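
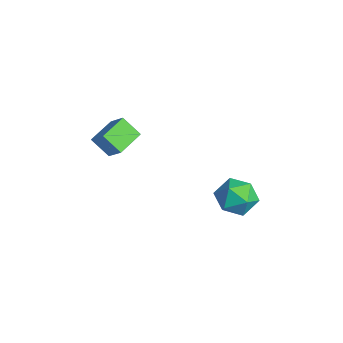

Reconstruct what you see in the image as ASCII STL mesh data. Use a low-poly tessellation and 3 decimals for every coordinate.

solid 
facet normal -0.681 -0.275 -0.678
outer loop
vertex -0.159 -3.632 2.623
vertex -1.007 -2.381 2.967
vertex 0.468 -2.958 1.719
endloop
endfacet
facet normal 0.547 -0.807 -0.222
outer loop
vertex 1.307 -2.619 2.553
vertex -0.159 -3.632 2.623
vertex 0.468 -2.958 1.719
endloop
endfacet
facet normal -0.681 -0.275 -0.678
outer loop
vertex 0.468 -2.958 1.719
vertex -1.007 -2.381 2.967
vertex -0.38 -1.707 2.063
endloop
endfacet
facet normal 0.486 0.522 -0.701
outer loop
vertex -0.38 -1.707 2.063
vertex 1.307 -2.619 2.553
vertex 0.468 -2.958 1.719
endloop
endfacet
facet normal -0.486 -0.522 0.701
outer loop
vertex -0.159 -3.632 2.623
vertex -0.168 -2.042 3.801
vertex -1.007 -2.381 2.967
endloop
endfacet
facet normal 0.547 -0.807 -0.222
outer loop
vertex 0.68 -3.293 3.457
vertex -0.159 -3.632 2.623
vertex 1.307 -2.619 2.553
endloop
endfacet
facet normal -0.486 -0.522 0.701
outer loop
vertex 0.68 -3.293 3.457
vertex -0.168 -2.042 3.801
vertex -0.159 -3.632 2.623
endloop
endfacet
facet normal -0.547 0.807 0.222
outer loop
vertex -1.007 -2.381 2.967
vertex -0.168 -2.042 3.801
vertex -0.38 -1.707 2.063
endloop
endfacet
facet normal 0.486 0.522 -0.701
outer loop
vertex 0.459 -1.368 2.897
vertex 1.307 -2.619 2.553
vertex -0.38 -1.707 2.063
endloop
endfacet
facet normal -0.547 0.807 0.222
outer loop
vertex -0.38 -1.707 2.063
vertex -0.168 -2.042 3.801
vertex 0.459 -1.368 2.897
endloop
endfacet
facet normal 0.681 0.275 0.678
outer loop
vertex 0.459 -1.368 2.897
vertex 0.68 -3.293 3.457
vertex 1.307 -2.619 2.553
endloop
endfacet
facet normal 0.681 0.275 0.678
outer loop
vertex -0.168 -2.042 3.801
vertex 0.68 -3.293 3.457
vertex 0.459 -1.368 2.897
endloop
endfacet
facet normal -0.956 0.257 0.143
outer loop
vertex -0.262 3.247 -3.361
vertex -0.051 3.371 -2.177
vertex 0.092 4.316 -2.919
endloop
endfacet
facet normal -0.734 0.452 -0.506
outer loop
vertex -0.262 3.247 -3.361
vertex 0.092 4.316 -2.919
vertex 0.557 3.908 -3.958
endloop
endfacet
facet normal -0.512 -0.133 -0.849
outer loop
vertex -0.262 3.247 -3.361
vertex 0.557 3.908 -3.958
vertex 0.702 2.711 -3.858
endloop
endfacet
facet normal -0.596 -0.690 -0.411
outer loop
vertex -0.262 3.247 -3.361
vertex 0.702 2.711 -3.858
vertex 0.326 2.38 -2.758
endloop
endfacet
facet normal -0.870 -0.450 0.202
outer loop
vertex -0.262 3.247 -3.361
vertex 0.326 2.38 -2.758
vertex -0.051 3.371 -2.177
endloop
endfacet
facet normal -0.174 0.888 -0.426
outer loop
vertex 0.557 3.908 -3.958
vertex 0.092 4.316 -2.919
vertex 1.274 4.44 -3.142
endloop
endfacet
facet normal -0.533 0.571 0.625
outer loop
vertex 0.092 4.316 -2.919
vertex -0.051 3.371 -2.177
vertex 0.898 4.109 -2.042
endloop
endfacet
facet normal -0.394 -0.572 0.719
outer loop
vertex -0.051 3.371 -2.177
vertex 0.326 2.38 -2.758
vertex 1.043 2.912 -1.942
endloop
endfacet
facet normal 0.049 -0.961 -0.272
outer loop
vertex 0.326 2.38 -2.758
vertex 0.702 2.711 -3.858
vertex 1.508 2.504 -2.981
endloop
endfacet
facet normal 0.186 -0.059 -0.981
outer loop
vertex 0.702 2.711 -3.858
vertex 0.557 3.908 -3.958
vertex 1.651 3.449 -3.723
endloop
endfacet
facet normal 0.596 0.690 0.411
outer loop
vertex 1.862 3.573 -2.539
vertex 1.274 4.44 -3.142
vertex 0.898 4.109 -2.042
endloop
endfacet
facet normal 0.512 0.133 0.849
outer loop
vertex 1.862 3.573 -2.539
vertex 0.898 4.109 -2.042
vertex 1.043 2.912 -1.942
endloop
endfacet
facet normal 0.734 -0.452 0.506
outer loop
vertex 1.862 3.573 -2.539
vertex 1.043 2.912 -1.942
vertex 1.508 2.504 -2.981
endloop
endfacet
facet normal 0.956 -0.257 -0.143
outer loop
vertex 1.862 3.573 -2.539
vertex 1.508 2.504 -2.981
vertex 1.651 3.449 -3.723
endloop
endfacet
facet normal 0.870 0.450 -0.202
outer loop
vertex 1.862 3.573 -2.539
vertex 1.651 3.449 -3.723
vertex 1.274 4.44 -3.142
endloop
endfacet
facet normal -0.049 0.961 0.272
outer loop
vertex 0.898 4.109 -2.042
vertex 1.274 4.44 -3.142
vertex 0.092 4.316 -2.919
endloop
endfacet
facet normal -0.186 0.059 0.981
outer loop
vertex 1.043 2.912 -1.942
vertex 0.898 4.109 -2.042
vertex -0.051 3.371 -2.177
endloop
endfacet
facet normal 0.174 -0.888 0.426
outer loop
vertex 1.508 2.504 -2.981
vertex 1.043 2.912 -1.942
vertex 0.326 2.38 -2.758
endloop
endfacet
facet normal 0.533 -0.571 -0.625
outer loop
vertex 1.651 3.449 -3.723
vertex 1.508 2.504 -2.981
vertex 0.702 2.711 -3.858
endloop
endfacet
facet normal 0.394 0.572 -0.719
outer loop
vertex 1.274 4.44 -3.142
vertex 1.651 3.449 -3.723
vertex 0.557 3.908 -3.958
endloop
endfacet

endsolid


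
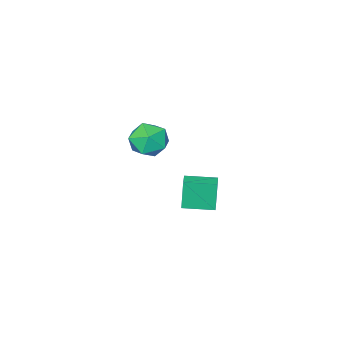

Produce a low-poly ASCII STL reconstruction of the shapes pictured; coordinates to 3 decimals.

solid 
facet normal -0.745 0.665 -0.042
outer loop
vertex -1.926 -2.766 -2.19
vertex -1.261 -2.011 -2.027
vertex -1.655 -2.585 -4.133
endloop
endfacet
facet normal -0.652 -0.741 -0.160
outer loop
vertex -0.239 -3.849 -4.053
vertex -1.926 -2.766 -2.19
vertex -1.655 -2.585 -4.133
endloop
endfacet
facet normal -0.746 0.665 -0.042
outer loop
vertex -1.655 -2.585 -4.133
vertex -1.261 -2.011 -2.027
vertex -0.99 -1.829 -3.97
endloop
endfacet
facet normal 0.138 0.092 -0.986
outer loop
vertex -0.99 -1.829 -3.97
vertex -0.239 -3.849 -4.053
vertex -1.655 -2.585 -4.133
endloop
endfacet
facet normal -0.138 -0.092 0.986
outer loop
vertex -1.926 -2.766 -2.19
vertex 0.155 -3.275 -1.947
vertex -1.261 -2.011 -2.027
endloop
endfacet
facet normal -0.653 -0.741 -0.160
outer loop
vertex -0.51 -4.031 -2.11
vertex -1.926 -2.766 -2.19
vertex -0.239 -3.849 -4.053
endloop
endfacet
facet normal -0.138 -0.092 0.986
outer loop
vertex -0.51 -4.031 -2.11
vertex 0.155 -3.275 -1.947
vertex -1.926 -2.766 -2.19
endloop
endfacet
facet normal 0.652 0.741 0.160
outer loop
vertex -1.261 -2.011 -2.027
vertex 0.155 -3.275 -1.947
vertex -0.99 -1.829 -3.97
endloop
endfacet
facet normal 0.138 0.092 -0.986
outer loop
vertex 0.426 -3.094 -3.89
vertex -0.239 -3.849 -4.053
vertex -0.99 -1.829 -3.97
endloop
endfacet
facet normal 0.653 0.741 0.160
outer loop
vertex -0.99 -1.829 -3.97
vertex 0.155 -3.275 -1.947
vertex 0.426 -3.094 -3.89
endloop
endfacet
facet normal 0.745 -0.665 0.042
outer loop
vertex 0.426 -3.094 -3.89
vertex -0.51 -4.031 -2.11
vertex -0.239 -3.849 -4.053
endloop
endfacet
facet normal 0.746 -0.665 0.042
outer loop
vertex 0.155 -3.275 -1.947
vertex -0.51 -4.031 -2.11
vertex 0.426 -3.094 -3.89
endloop
endfacet
facet normal -0.125 0.838 0.532
outer loop
vertex 3.457 -0.629 3.751
vertex 2.935 -1.293 4.674
vertex 4.171 -1.101 4.663
endloop
endfacet
facet normal 0.447 0.888 0.109
outer loop
vertex 3.457 -0.629 3.751
vertex 4.171 -1.101 4.663
vertex 4.56 -1.151 3.475
endloop
endfacet
facet normal 0.233 0.792 -0.565
outer loop
vertex 3.457 -0.629 3.751
vertex 4.56 -1.151 3.475
vertex 3.564 -1.374 2.751
endloop
endfacet
facet normal -0.472 0.682 -0.559
outer loop
vertex 3.457 -0.629 3.751
vertex 3.564 -1.374 2.751
vertex 2.56 -1.462 3.492
endloop
endfacet
facet normal -0.694 0.710 0.119
outer loop
vertex 3.457 -0.629 3.751
vertex 2.56 -1.462 3.492
vertex 2.935 -1.293 4.674
endloop
endfacet
facet normal 0.892 0.356 0.277
outer loop
vertex 4.56 -1.151 3.475
vertex 4.171 -1.101 4.663
vertex 4.72 -2.138 4.228
endloop
endfacet
facet normal -0.034 0.275 0.961
outer loop
vertex 4.171 -1.101 4.663
vertex 2.935 -1.293 4.674
vertex 3.716 -2.226 4.969
endloop
endfacet
facet normal -0.954 0.069 0.293
outer loop
vertex 2.935 -1.293 4.674
vertex 2.56 -1.462 3.492
vertex 2.72 -2.449 4.245
endloop
endfacet
facet normal -0.595 0.022 -0.803
outer loop
vertex 2.56 -1.462 3.492
vertex 3.564 -1.374 2.751
vertex 3.109 -2.499 3.057
endloop
endfacet
facet normal 0.546 0.200 -0.813
outer loop
vertex 3.564 -1.374 2.751
vertex 4.56 -1.151 3.475
vertex 4.345 -2.307 3.046
endloop
endfacet
facet normal 0.472 -0.682 0.559
outer loop
vertex 3.823 -2.971 3.969
vertex 4.72 -2.138 4.228
vertex 3.716 -2.226 4.969
endloop
endfacet
facet normal -0.233 -0.792 0.565
outer loop
vertex 3.823 -2.971 3.969
vertex 3.716 -2.226 4.969
vertex 2.72 -2.449 4.245
endloop
endfacet
facet normal -0.447 -0.888 -0.109
outer loop
vertex 3.823 -2.971 3.969
vertex 2.72 -2.449 4.245
vertex 3.109 -2.499 3.057
endloop
endfacet
facet normal 0.125 -0.838 -0.532
outer loop
vertex 3.823 -2.971 3.969
vertex 3.109 -2.499 3.057
vertex 4.345 -2.307 3.046
endloop
endfacet
facet normal 0.694 -0.710 -0.119
outer loop
vertex 3.823 -2.971 3.969
vertex 4.345 -2.307 3.046
vertex 4.72 -2.138 4.228
endloop
endfacet
facet normal 0.595 -0.022 0.803
outer loop
vertex 3.716 -2.226 4.969
vertex 4.72 -2.138 4.228
vertex 4.171 -1.101 4.663
endloop
endfacet
facet normal -0.546 -0.200 0.813
outer loop
vertex 2.72 -2.449 4.245
vertex 3.716 -2.226 4.969
vertex 2.935 -1.293 4.674
endloop
endfacet
facet normal -0.892 -0.356 -0.277
outer loop
vertex 3.109 -2.499 3.057
vertex 2.72 -2.449 4.245
vertex 2.56 -1.462 3.492
endloop
endfacet
facet normal 0.034 -0.275 -0.961
outer loop
vertex 4.345 -2.307 3.046
vertex 3.109 -2.499 3.057
vertex 3.564 -1.374 2.751
endloop
endfacet
facet normal 0.954 -0.069 -0.293
outer loop
vertex 4.72 -2.138 4.228
vertex 4.345 -2.307 3.046
vertex 4.56 -1.151 3.475
endloop
endfacet

endsolid


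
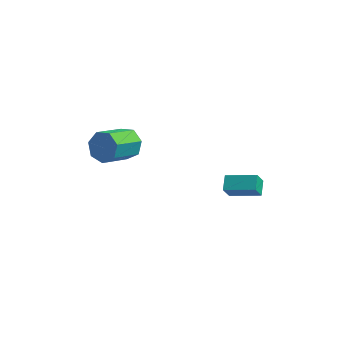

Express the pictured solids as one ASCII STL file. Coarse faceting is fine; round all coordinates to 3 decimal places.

solid 
facet normal 0.422 0.738 -0.527
outer loop
vertex -3.145 -1.237 1.514
vertex -3.405 -1.683 0.681
vertex -3.907 -1.023 1.204
endloop
endfacet
facet normal -0.137 0.626 0.768
outer loop
vertex -3.145 -1.237 1.514
vertex -3.907 -1.023 1.204
vertex -4.054 -2.832 2.652
endloop
endfacet
facet normal -0.136 0.626 0.768
outer loop
vertex -4.054 -2.832 2.652
vertex -3.907 -1.023 1.204
vertex -4.817 -2.618 2.342
endloop
endfacet
facet normal -0.421 -0.739 0.526
outer loop
vertex -4.054 -2.832 2.652
vertex -4.817 -2.618 2.342
vertex -4.315 -3.277 1.819
endloop
endfacet
facet normal 0.421 0.738 -0.527
outer loop
vertex -3.907 -1.023 1.204
vertex -3.405 -1.683 0.681
vertex -4.292 -1.306 0.5
endloop
endfacet
facet normal -0.786 0.587 0.194
outer loop
vertex -3.907 -1.023 1.204
vertex -4.292 -1.306 0.5
vertex -4.817 -2.618 2.342
endloop
endfacet
facet normal -0.787 0.586 0.193
outer loop
vertex -4.817 -2.618 2.342
vertex -4.292 -1.306 0.5
vertex -5.201 -2.901 1.638
endloop
endfacet
facet normal -0.421 -0.739 0.527
outer loop
vertex -4.817 -2.618 2.342
vertex -5.201 -2.901 1.638
vertex -4.315 -3.277 1.819
endloop
endfacet
facet normal 0.421 0.738 -0.527
outer loop
vertex -4.292 -1.306 0.5
vertex -3.405 -1.683 0.681
vertex -4.009 -1.872 -0.067
endloop
endfacet
facet normal -0.844 0.105 -0.526
outer loop
vertex -4.292 -1.306 0.5
vertex -4.009 -1.872 -0.067
vertex -5.201 -2.901 1.638
endloop
endfacet
facet normal -0.844 0.106 -0.526
outer loop
vertex -5.201 -2.901 1.638
vertex -4.009 -1.872 -0.067
vertex -4.918 -3.467 1.07
endloop
endfacet
facet normal -0.421 -0.739 0.526
outer loop
vertex -5.201 -2.901 1.638
vertex -4.918 -3.467 1.07
vertex -4.315 -3.277 1.819
endloop
endfacet
facet normal 0.421 0.738 -0.527
outer loop
vertex -4.009 -1.872 -0.067
vertex -3.405 -1.683 0.681
vertex -3.271 -2.296 -0.071
endloop
endfacet
facet normal -0.266 -0.455 -0.850
outer loop
vertex -4.009 -1.872 -0.067
vertex -3.271 -2.296 -0.071
vertex -4.918 -3.467 1.07
endloop
endfacet
facet normal -0.266 -0.454 -0.850
outer loop
vertex -4.918 -3.467 1.07
vertex -3.271 -2.296 -0.071
vertex -4.181 -3.891 1.066
endloop
endfacet
facet normal -0.422 -0.738 0.527
outer loop
vertex -4.918 -3.467 1.07
vertex -4.181 -3.891 1.066
vertex -4.315 -3.277 1.819
endloop
endfacet
facet normal 0.420 0.739 -0.527
outer loop
vertex -3.271 -2.296 -0.071
vertex -3.405 -1.683 0.681
vertex -2.635 -2.257 0.491
endloop
endfacet
facet normal 0.513 -0.673 -0.533
outer loop
vertex -3.271 -2.296 -0.071
vertex -2.635 -2.257 0.491
vertex -4.181 -3.891 1.066
endloop
endfacet
facet normal 0.513 -0.673 -0.533
outer loop
vertex -4.181 -3.891 1.066
vertex -2.635 -2.257 0.491
vertex -3.544 -3.852 1.629
endloop
endfacet
facet normal -0.421 -0.738 0.527
outer loop
vertex -4.181 -3.891 1.066
vertex -3.544 -3.852 1.629
vertex -4.315 -3.277 1.819
endloop
endfacet
facet normal 0.421 0.739 -0.527
outer loop
vertex -2.635 -2.257 0.491
vertex -3.405 -1.683 0.681
vertex -2.578 -1.786 1.197
endloop
endfacet
facet normal 0.905 -0.385 0.184
outer loop
vertex -2.635 -2.257 0.491
vertex -2.578 -1.786 1.197
vertex -3.544 -3.852 1.629
endloop
endfacet
facet normal 0.905 -0.384 0.185
outer loop
vertex -3.544 -3.852 1.629
vertex -2.578 -1.786 1.197
vertex -3.488 -3.381 2.335
endloop
endfacet
facet normal -0.421 -0.739 0.526
outer loop
vertex -3.544 -3.852 1.629
vertex -3.488 -3.381 2.335
vertex -4.315 -3.277 1.819
endloop
endfacet
facet normal 0.421 0.739 -0.527
outer loop
vertex -2.578 -1.786 1.197
vertex -3.405 -1.683 0.681
vertex -3.145 -1.237 1.514
endloop
endfacet
facet normal 0.615 0.194 0.764
outer loop
vertex -2.578 -1.786 1.197
vertex -3.145 -1.237 1.514
vertex -3.488 -3.381 2.335
endloop
endfacet
facet normal 0.616 0.194 0.764
outer loop
vertex -3.488 -3.381 2.335
vertex -3.145 -1.237 1.514
vertex -4.054 -2.832 2.652
endloop
endfacet
facet normal -0.421 -0.738 0.526
outer loop
vertex -3.488 -3.381 2.335
vertex -4.054 -2.832 2.652
vertex -4.315 -3.277 1.819
endloop
endfacet
facet normal -0.958 0.022 -0.285
outer loop
vertex 1.717 -0.901 -3.25
vertex 1.631 0.018 -2.89
vertex 1.997 -0.516 -4.163
endloop
endfacet
facet normal 0.087 -0.927 -0.364
outer loop
vertex 3.789 -0.558 -3.63
vertex 1.717 -0.901 -3.25
vertex 1.997 -0.516 -4.163
endloop
endfacet
facet normal -0.958 0.022 -0.285
outer loop
vertex 1.997 -0.516 -4.163
vertex 1.631 0.018 -2.89
vertex 1.911 0.402 -3.803
endloop
endfacet
facet normal 0.273 0.373 -0.887
outer loop
vertex 1.911 0.402 -3.803
vertex 3.789 -0.558 -3.63
vertex 1.997 -0.516 -4.163
endloop
endfacet
facet normal -0.273 -0.373 0.887
outer loop
vertex 1.717 -0.901 -3.25
vertex 3.423 -0.024 -2.357
vertex 1.631 0.018 -2.89
endloop
endfacet
facet normal 0.087 -0.928 -0.363
outer loop
vertex 3.509 -0.942 -2.717
vertex 1.717 -0.901 -3.25
vertex 3.789 -0.558 -3.63
endloop
endfacet
facet normal -0.272 -0.373 0.887
outer loop
vertex 3.509 -0.942 -2.717
vertex 3.423 -0.024 -2.357
vertex 1.717 -0.901 -3.25
endloop
endfacet
facet normal -0.086 0.928 0.364
outer loop
vertex 1.631 0.018 -2.89
vertex 3.423 -0.024 -2.357
vertex 1.911 0.402 -3.803
endloop
endfacet
facet normal 0.272 0.373 -0.887
outer loop
vertex 3.703 0.361 -3.27
vertex 3.789 -0.558 -3.63
vertex 1.911 0.402 -3.803
endloop
endfacet
facet normal -0.087 0.927 0.364
outer loop
vertex 1.911 0.402 -3.803
vertex 3.423 -0.024 -2.357
vertex 3.703 0.361 -3.27
endloop
endfacet
facet normal 0.958 -0.022 0.285
outer loop
vertex 3.703 0.361 -3.27
vertex 3.509 -0.942 -2.717
vertex 3.789 -0.558 -3.63
endloop
endfacet
facet normal 0.958 -0.022 0.285
outer loop
vertex 3.423 -0.024 -2.357
vertex 3.509 -0.942 -2.717
vertex 3.703 0.361 -3.27
endloop
endfacet

endsolid


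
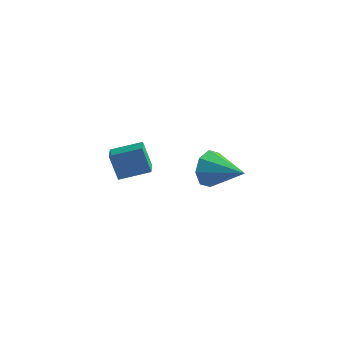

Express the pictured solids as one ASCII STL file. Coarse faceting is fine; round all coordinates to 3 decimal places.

solid 
facet normal -0.932 0.211 -0.295
outer loop
vertex 2.796 -3.448 -2.585
vertex 2.484 -3.76 -1.823
vertex 2.753 -2.972 -2.11
endloop
endfacet
facet normal 0.723 0.519 -0.455
outer loop
vertex 2.796 -3.448 -2.585
vertex 2.753 -2.972 -2.11
vertex 4.076 -4.12 -1.317
endloop
endfacet
facet normal -0.931 0.210 -0.297
outer loop
vertex 2.753 -2.972 -2.11
vertex 2.484 -3.76 -1.823
vertex 2.551 -2.958 -1.467
endloop
endfacet
facet normal 0.587 0.792 0.167
outer loop
vertex 2.753 -2.972 -2.11
vertex 2.551 -2.958 -1.467
vertex 4.076 -4.12 -1.317
endloop
endfacet
facet normal -0.931 0.210 -0.297
outer loop
vertex 2.551 -2.958 -1.467
vertex 2.484 -3.76 -1.823
vertex 2.31 -3.413 -1.033
endloop
endfacet
facet normal 0.342 0.547 0.764
outer loop
vertex 2.551 -2.958 -1.467
vertex 2.31 -3.413 -1.033
vertex 4.076 -4.12 -1.317
endloop
endfacet
facet normal -0.932 0.210 -0.297
outer loop
vertex 2.31 -3.413 -1.033
vertex 2.484 -3.76 -1.823
vertex 2.171 -4.072 -1.062
endloop
endfacet
facet normal 0.131 -0.071 0.989
outer loop
vertex 2.31 -3.413 -1.033
vertex 2.171 -4.072 -1.062
vertex 4.076 -4.12 -1.317
endloop
endfacet
facet normal -0.931 0.212 -0.296
outer loop
vertex 2.171 -4.072 -1.062
vertex 2.484 -3.76 -1.823
vertex 2.214 -4.547 -1.537
endloop
endfacet
facet normal 0.077 -0.701 0.708
outer loop
vertex 2.171 -4.072 -1.062
vertex 2.214 -4.547 -1.537
vertex 4.076 -4.12 -1.317
endloop
endfacet
facet normal -0.931 0.211 -0.297
outer loop
vertex 2.214 -4.547 -1.537
vertex 2.484 -3.76 -1.823
vertex 2.416 -4.562 -2.18
endloop
endfacet
facet normal 0.213 -0.973 0.089
outer loop
vertex 2.214 -4.547 -1.537
vertex 2.416 -4.562 -2.18
vertex 4.076 -4.12 -1.317
endloop
endfacet
facet normal -0.932 0.211 -0.296
outer loop
vertex 2.416 -4.562 -2.18
vertex 2.484 -3.76 -1.823
vertex 2.657 -4.106 -2.614
endloop
endfacet
facet normal 0.459 -0.728 -0.510
outer loop
vertex 2.416 -4.562 -2.18
vertex 2.657 -4.106 -2.614
vertex 4.076 -4.12 -1.317
endloop
endfacet
facet normal -0.932 0.210 -0.296
outer loop
vertex 2.657 -4.106 -2.614
vertex 2.484 -3.76 -1.823
vertex 2.796 -3.448 -2.585
endloop
endfacet
facet normal 0.670 -0.109 -0.734
outer loop
vertex 2.657 -4.106 -2.614
vertex 2.796 -3.448 -2.585
vertex 4.076 -4.12 -1.317
endloop
endfacet
facet normal -0.847 -0.450 -0.282
outer loop
vertex -2.236 -2.893 -3.254
vertex -2.569 -2.078 -3.554
vertex -1.737 -3.113 -4.401
endloop
endfacet
facet normal 0.358 -0.876 0.324
outer loop
vertex -0.551 -2.482 -4.006
vertex -2.236 -2.893 -3.254
vertex -1.737 -3.113 -4.401
endloop
endfacet
facet normal -0.847 -0.450 -0.282
outer loop
vertex -1.737 -3.113 -4.401
vertex -2.569 -2.078 -3.554
vertex -2.07 -2.298 -4.701
endloop
endfacet
facet normal 0.393 -0.172 -0.903
outer loop
vertex -2.07 -2.298 -4.701
vertex -0.551 -2.482 -4.006
vertex -1.737 -3.113 -4.401
endloop
endfacet
facet normal -0.393 0.172 0.903
outer loop
vertex -2.236 -2.893 -3.254
vertex -1.383 -1.447 -3.159
vertex -2.569 -2.078 -3.554
endloop
endfacet
facet normal 0.358 -0.876 0.324
outer loop
vertex -1.05 -2.262 -2.859
vertex -2.236 -2.893 -3.254
vertex -0.551 -2.482 -4.006
endloop
endfacet
facet normal -0.393 0.172 0.903
outer loop
vertex -1.05 -2.262 -2.859
vertex -1.383 -1.447 -3.159
vertex -2.236 -2.893 -3.254
endloop
endfacet
facet normal -0.358 0.876 -0.324
outer loop
vertex -2.569 -2.078 -3.554
vertex -1.383 -1.447 -3.159
vertex -2.07 -2.298 -4.701
endloop
endfacet
facet normal 0.393 -0.172 -0.903
outer loop
vertex -0.884 -1.667 -4.306
vertex -0.551 -2.482 -4.006
vertex -2.07 -2.298 -4.701
endloop
endfacet
facet normal -0.358 0.876 -0.324
outer loop
vertex -2.07 -2.298 -4.701
vertex -1.383 -1.447 -3.159
vertex -0.884 -1.667 -4.306
endloop
endfacet
facet normal 0.847 0.450 0.282
outer loop
vertex -0.884 -1.667 -4.306
vertex -1.05 -2.262 -2.859
vertex -0.551 -2.482 -4.006
endloop
endfacet
facet normal 0.847 0.450 0.282
outer loop
vertex -1.383 -1.447 -3.159
vertex -1.05 -2.262 -2.859
vertex -0.884 -1.667 -4.306
endloop
endfacet

endsolid


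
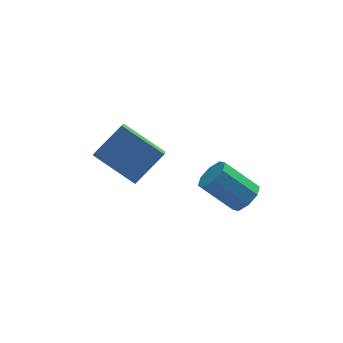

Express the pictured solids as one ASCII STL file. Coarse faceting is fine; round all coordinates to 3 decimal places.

solid 
facet normal -0.704 -0.276 -0.655
outer loop
vertex -3.232 -1.305 2.145
vertex -4.458 -0.361 3.064
vertex -3.044 -0.556 1.627
endloop
endfacet
facet normal 0.681 -0.524 -0.511
outer loop
vertex -1.982 -0.139 2.616
vertex -3.232 -1.305 2.145
vertex -3.044 -0.556 1.627
endloop
endfacet
facet normal -0.704 -0.276 -0.655
outer loop
vertex -3.044 -0.556 1.627
vertex -4.458 -0.361 3.064
vertex -4.27 0.388 2.546
endloop
endfacet
facet normal 0.203 0.805 -0.557
outer loop
vertex -4.27 0.388 2.546
vertex -1.982 -0.139 2.616
vertex -3.044 -0.556 1.627
endloop
endfacet
facet normal -0.203 -0.805 0.557
outer loop
vertex -3.232 -1.305 2.145
vertex -3.396 0.056 4.053
vertex -4.458 -0.361 3.064
endloop
endfacet
facet normal 0.681 -0.524 -0.511
outer loop
vertex -2.17 -0.888 3.134
vertex -3.232 -1.305 2.145
vertex -1.982 -0.139 2.616
endloop
endfacet
facet normal -0.203 -0.805 0.557
outer loop
vertex -2.17 -0.888 3.134
vertex -3.396 0.056 4.053
vertex -3.232 -1.305 2.145
endloop
endfacet
facet normal -0.681 0.524 0.511
outer loop
vertex -4.458 -0.361 3.064
vertex -3.396 0.056 4.053
vertex -4.27 0.388 2.546
endloop
endfacet
facet normal 0.203 0.805 -0.557
outer loop
vertex -3.208 0.805 3.535
vertex -1.982 -0.139 2.616
vertex -4.27 0.388 2.546
endloop
endfacet
facet normal -0.681 0.524 0.511
outer loop
vertex -4.27 0.388 2.546
vertex -3.396 0.056 4.053
vertex -3.208 0.805 3.535
endloop
endfacet
facet normal 0.704 0.276 0.655
outer loop
vertex -3.208 0.805 3.535
vertex -2.17 -0.888 3.134
vertex -1.982 -0.139 2.616
endloop
endfacet
facet normal 0.704 0.276 0.655
outer loop
vertex -3.396 0.056 4.053
vertex -2.17 -0.888 3.134
vertex -3.208 0.805 3.535
endloop
endfacet
facet normal 0.680 -0.295 -0.671
outer loop
vertex 1.166 -0.701 0.659
vertex 0.681 -0.788 0.206
vertex 1.077 -0.278 0.383
endloop
endfacet
facet normal 0.712 0.482 0.510
outer loop
vertex 1.166 -0.701 0.659
vertex 1.077 -0.278 0.383
vertex 0.065 -0.225 1.747
endloop
endfacet
facet normal 0.712 0.483 0.510
outer loop
vertex 0.065 -0.225 1.747
vertex 1.077 -0.278 0.383
vertex -0.025 0.198 1.472
endloop
endfacet
facet normal -0.679 0.293 0.673
outer loop
vertex 0.065 -0.225 1.747
vertex -0.025 0.198 1.472
vertex -0.421 -0.312 1.294
endloop
endfacet
facet normal 0.679 -0.294 -0.673
outer loop
vertex 1.077 -0.278 0.383
vertex 0.681 -0.788 0.206
vertex 0.755 -0.154 0.004
endloop
endfacet
facet normal 0.380 0.925 -0.020
outer loop
vertex 1.077 -0.278 0.383
vertex 0.755 -0.154 0.004
vertex -0.025 0.198 1.472
endloop
endfacet
facet normal 0.380 0.925 -0.020
outer loop
vertex -0.025 0.198 1.472
vertex 0.755 -0.154 0.004
vertex -0.346 0.322 1.092
endloop
endfacet
facet normal -0.681 0.294 0.671
outer loop
vertex -0.025 0.198 1.472
vertex -0.346 0.322 1.092
vertex -0.421 -0.312 1.294
endloop
endfacet
facet normal 0.681 -0.293 -0.671
outer loop
vertex 0.755 -0.154 0.004
vertex 0.681 -0.788 0.206
vertex 0.39 -0.401 -0.258
endloop
endfacet
facet normal -0.173 0.826 -0.537
outer loop
vertex 0.755 -0.154 0.004
vertex 0.39 -0.401 -0.258
vertex -0.346 0.322 1.092
endloop
endfacet
facet normal -0.174 0.825 -0.537
outer loop
vertex -0.346 0.322 1.092
vertex 0.39 -0.401 -0.258
vertex -0.711 0.075 0.831
endloop
endfacet
facet normal -0.680 0.294 0.672
outer loop
vertex -0.346 0.322 1.092
vertex -0.711 0.075 0.831
vertex -0.421 -0.312 1.294
endloop
endfacet
facet normal 0.679 -0.295 -0.672
outer loop
vertex 0.39 -0.401 -0.258
vertex 0.681 -0.788 0.206
vertex 0.195 -0.875 -0.247
endloop
endfacet
facet normal -0.628 0.241 -0.740
outer loop
vertex 0.39 -0.401 -0.258
vertex 0.195 -0.875 -0.247
vertex -0.711 0.075 0.831
endloop
endfacet
facet normal -0.627 0.242 -0.740
outer loop
vertex -0.711 0.075 0.831
vertex 0.195 -0.875 -0.247
vertex -0.906 -0.399 0.841
endloop
endfacet
facet normal -0.680 0.294 0.672
outer loop
vertex -0.711 0.075 0.831
vertex -0.906 -0.399 0.841
vertex -0.421 -0.312 1.294
endloop
endfacet
facet normal 0.679 -0.293 -0.673
outer loop
vertex 0.195 -0.875 -0.247
vertex 0.681 -0.788 0.206
vertex 0.285 -1.298 0.028
endloop
endfacet
facet normal -0.712 -0.483 -0.510
outer loop
vertex 0.195 -0.875 -0.247
vertex 0.285 -1.298 0.028
vertex -0.906 -0.399 0.841
endloop
endfacet
facet normal -0.712 -0.483 -0.510
outer loop
vertex -0.906 -0.399 0.841
vertex 0.285 -1.298 0.028
vertex -0.817 -0.822 1.117
endloop
endfacet
facet normal -0.680 0.295 0.671
outer loop
vertex -0.906 -0.399 0.841
vertex -0.817 -0.822 1.117
vertex -0.421 -0.312 1.294
endloop
endfacet
facet normal 0.681 -0.294 -0.671
outer loop
vertex 0.285 -1.298 0.028
vertex 0.681 -0.788 0.206
vertex 0.606 -1.422 0.408
endloop
endfacet
facet normal -0.380 -0.925 0.019
outer loop
vertex 0.285 -1.298 0.028
vertex 0.606 -1.422 0.408
vertex -0.817 -0.822 1.117
endloop
endfacet
facet normal -0.380 -0.925 0.020
outer loop
vertex -0.817 -0.822 1.117
vertex 0.606 -1.422 0.408
vertex -0.495 -0.946 1.496
endloop
endfacet
facet normal -0.679 0.294 0.673
outer loop
vertex -0.817 -0.822 1.117
vertex -0.495 -0.946 1.496
vertex -0.421 -0.312 1.294
endloop
endfacet
facet normal 0.680 -0.294 -0.672
outer loop
vertex 0.606 -1.422 0.408
vertex 0.681 -0.788 0.206
vertex 0.971 -1.175 0.669
endloop
endfacet
facet normal 0.174 -0.825 0.537
outer loop
vertex 0.606 -1.422 0.408
vertex 0.971 -1.175 0.669
vertex -0.495 -0.946 1.496
endloop
endfacet
facet normal 0.174 -0.826 0.537
outer loop
vertex -0.495 -0.946 1.496
vertex 0.971 -1.175 0.669
vertex -0.13 -0.699 1.758
endloop
endfacet
facet normal -0.681 0.293 0.671
outer loop
vertex -0.495 -0.946 1.496
vertex -0.13 -0.699 1.758
vertex -0.421 -0.312 1.294
endloop
endfacet
facet normal 0.680 -0.294 -0.672
outer loop
vertex 0.971 -1.175 0.669
vertex 0.681 -0.788 0.206
vertex 1.166 -0.701 0.659
endloop
endfacet
facet normal 0.627 -0.242 0.740
outer loop
vertex 0.971 -1.175 0.669
vertex 1.166 -0.701 0.659
vertex -0.13 -0.699 1.758
endloop
endfacet
facet normal 0.627 -0.241 0.740
outer loop
vertex -0.13 -0.699 1.758
vertex 1.166 -0.701 0.659
vertex 0.065 -0.225 1.747
endloop
endfacet
facet normal -0.679 0.295 0.672
outer loop
vertex -0.13 -0.699 1.758
vertex 0.065 -0.225 1.747
vertex -0.421 -0.312 1.294
endloop
endfacet

endsolid


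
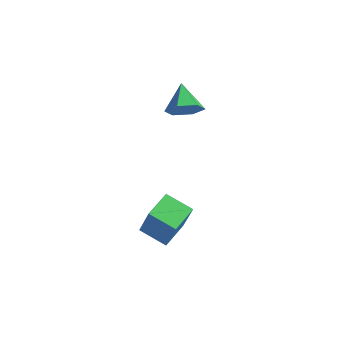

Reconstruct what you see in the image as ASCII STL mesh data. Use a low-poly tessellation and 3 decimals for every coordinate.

solid 
facet normal -0.902 -0.244 0.355
outer loop
vertex 3.707 -4.145 1.297
vertex 3.458 -2.881 1.534
vertex 3.019 -3.975 -0.336
endloop
endfacet
facet normal 0.191 -0.965 -0.181
outer loop
vertex 4.182 -3.659 -0.794
vertex 3.707 -4.145 1.297
vertex 3.019 -3.975 -0.336
endloop
endfacet
facet normal -0.902 -0.245 0.355
outer loop
vertex 3.019 -3.975 -0.336
vertex 3.458 -2.881 1.534
vertex 2.769 -2.711 -0.099
endloop
endfacet
facet normal -0.387 0.095 -0.917
outer loop
vertex 2.769 -2.711 -0.099
vertex 4.182 -3.659 -0.794
vertex 3.019 -3.975 -0.336
endloop
endfacet
facet normal 0.387 -0.096 0.917
outer loop
vertex 3.707 -4.145 1.297
vertex 4.621 -2.565 1.076
vertex 3.458 -2.881 1.534
endloop
endfacet
facet normal 0.191 -0.965 -0.181
outer loop
vertex 4.871 -3.829 0.839
vertex 3.707 -4.145 1.297
vertex 4.182 -3.659 -0.794
endloop
endfacet
facet normal 0.387 -0.095 0.917
outer loop
vertex 4.871 -3.829 0.839
vertex 4.621 -2.565 1.076
vertex 3.707 -4.145 1.297
endloop
endfacet
facet normal -0.191 0.965 0.181
outer loop
vertex 3.458 -2.881 1.534
vertex 4.621 -2.565 1.076
vertex 2.769 -2.711 -0.099
endloop
endfacet
facet normal -0.387 0.096 -0.917
outer loop
vertex 3.933 -2.395 -0.557
vertex 4.182 -3.659 -0.794
vertex 2.769 -2.711 -0.099
endloop
endfacet
facet normal -0.191 0.965 0.181
outer loop
vertex 2.769 -2.711 -0.099
vertex 4.621 -2.565 1.076
vertex 3.933 -2.395 -0.557
endloop
endfacet
facet normal 0.902 0.244 -0.355
outer loop
vertex 3.933 -2.395 -0.557
vertex 4.871 -3.829 0.839
vertex 4.182 -3.659 -0.794
endloop
endfacet
facet normal 0.902 0.245 -0.355
outer loop
vertex 4.621 -2.565 1.076
vertex 4.871 -3.829 0.839
vertex 3.933 -2.395 -0.557
endloop
endfacet
facet normal 0.644 -0.537 -0.545
outer loop
vertex 0.541 2.651 1.779
vertex 0.0 1.958 1.822
vertex -0.076 2.536 1.163
endloop
endfacet
facet normal -0.028 0.987 -0.156
outer loop
vertex 0.541 2.651 1.779
vertex -0.076 2.536 1.163
vertex -0.94 2.742 2.618
endloop
endfacet
facet normal 0.644 -0.537 -0.545
outer loop
vertex -0.076 2.536 1.163
vertex 0.0 1.958 1.822
vertex -0.617 1.843 1.206
endloop
endfacet
facet normal -0.702 0.517 -0.490
outer loop
vertex -0.076 2.536 1.163
vertex -0.617 1.843 1.206
vertex -0.94 2.742 2.618
endloop
endfacet
facet normal 0.644 -0.536 -0.545
outer loop
vertex -0.617 1.843 1.206
vertex 0.0 1.958 1.822
vertex -0.54 1.265 1.865
endloop
endfacet
facet normal -0.972 -0.222 -0.081
outer loop
vertex -0.617 1.843 1.206
vertex -0.54 1.265 1.865
vertex -0.94 2.742 2.618
endloop
endfacet
facet normal 0.645 -0.536 -0.544
outer loop
vertex -0.54 1.265 1.865
vertex 0.0 1.958 1.822
vertex 0.077 1.381 2.482
endloop
endfacet
facet normal -0.568 -0.491 0.661
outer loop
vertex -0.54 1.265 1.865
vertex 0.077 1.381 2.482
vertex -0.94 2.742 2.618
endloop
endfacet
facet normal 0.644 -0.537 -0.545
outer loop
vertex 0.077 1.381 2.482
vertex 0.0 1.958 1.822
vertex 0.618 2.073 2.439
endloop
endfacet
facet normal 0.105 -0.021 0.994
outer loop
vertex 0.077 1.381 2.482
vertex 0.618 2.073 2.439
vertex -0.94 2.742 2.618
endloop
endfacet
facet normal 0.644 -0.537 -0.545
outer loop
vertex 0.618 2.073 2.439
vertex 0.0 1.958 1.822
vertex 0.541 2.651 1.779
endloop
endfacet
facet normal 0.376 0.718 0.585
outer loop
vertex 0.618 2.073 2.439
vertex 0.541 2.651 1.779
vertex -0.94 2.742 2.618
endloop
endfacet

endsolid


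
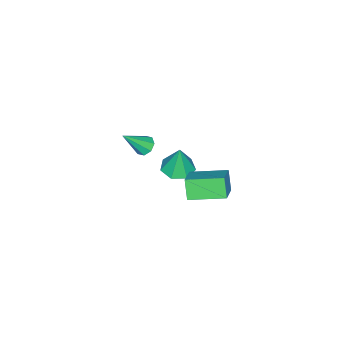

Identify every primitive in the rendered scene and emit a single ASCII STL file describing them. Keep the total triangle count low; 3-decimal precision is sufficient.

solid 
facet normal -0.553 0.382 -0.740
outer loop
vertex -2.259 -3.769 -1.006
vertex -2.766 -3.598 -0.539
vertex -2.192 -3.271 -0.799
endloop
endfacet
facet normal 0.954 -0.003 -0.301
outer loop
vertex -2.259 -3.769 -1.006
vertex -2.192 -3.271 -0.799
vertex -1.634 -4.382 0.979
endloop
endfacet
facet normal -0.553 0.382 -0.740
outer loop
vertex -2.192 -3.271 -0.799
vertex -2.766 -3.598 -0.539
vertex -2.461 -2.965 -0.44
endloop
endfacet
facet normal 0.807 0.581 0.110
outer loop
vertex -2.192 -3.271 -0.799
vertex -2.461 -2.965 -0.44
vertex -1.634 -4.382 0.979
endloop
endfacet
facet normal -0.552 0.382 -0.741
outer loop
vertex -2.461 -2.965 -0.44
vertex -2.766 -3.598 -0.539
vertex -2.909 -3.029 -0.139
endloop
endfacet
facet normal 0.287 0.756 0.588
outer loop
vertex -2.461 -2.965 -0.44
vertex -2.909 -3.029 -0.139
vertex -1.634 -4.382 0.979
endloop
endfacet
facet normal -0.552 0.382 -0.741
outer loop
vertex -2.909 -3.029 -0.139
vertex -2.766 -3.598 -0.539
vertex -3.273 -3.427 -0.073
endloop
endfacet
facet normal -0.304 0.420 0.855
outer loop
vertex -2.909 -3.029 -0.139
vertex -3.273 -3.427 -0.073
vertex -1.634 -4.382 0.979
endloop
endfacet
facet normal -0.552 0.383 -0.741
outer loop
vertex -3.273 -3.427 -0.073
vertex -2.766 -3.598 -0.539
vertex -3.341 -3.925 -0.28
endloop
endfacet
facet normal -0.617 -0.229 0.753
outer loop
vertex -3.273 -3.427 -0.073
vertex -3.341 -3.925 -0.28
vertex -1.634 -4.382 0.979
endloop
endfacet
facet normal -0.552 0.383 -0.741
outer loop
vertex -3.341 -3.925 -0.28
vertex -2.766 -3.598 -0.539
vertex -3.071 -4.231 -0.639
endloop
endfacet
facet normal -0.470 -0.814 0.341
outer loop
vertex -3.341 -3.925 -0.28
vertex -3.071 -4.231 -0.639
vertex -1.634 -4.382 0.979
endloop
endfacet
facet normal -0.551 0.383 -0.741
outer loop
vertex -3.071 -4.231 -0.639
vertex -2.766 -3.598 -0.539
vertex -2.623 -4.167 -0.939
endloop
endfacet
facet normal 0.050 -0.989 -0.137
outer loop
vertex -3.071 -4.231 -0.639
vertex -2.623 -4.167 -0.939
vertex -1.634 -4.382 0.979
endloop
endfacet
facet normal -0.553 0.381 -0.740
outer loop
vertex -2.623 -4.167 -0.939
vertex -2.766 -3.598 -0.539
vertex -2.259 -3.769 -1.006
endloop
endfacet
facet normal 0.640 -0.654 -0.403
outer loop
vertex -2.623 -4.167 -0.939
vertex -2.259 -3.769 -1.006
vertex -1.634 -4.382 0.979
endloop
endfacet
facet normal -0.054 -0.103 -0.993
outer loop
vertex 0.497 0.353 1.501
vertex -0.501 0.154 1.576
vertex -0.039 1.056 1.457
endloop
endfacet
facet normal 0.736 0.583 0.345
outer loop
vertex 0.497 0.353 1.501
vertex -0.039 1.056 1.457
vertex -0.399 0.346 3.424
endloop
endfacet
facet normal -0.054 -0.103 -0.993
outer loop
vertex -0.039 1.056 1.457
vertex -0.501 0.154 1.576
vertex -0.923 1.079 1.503
endloop
endfacet
facet normal 0.042 0.937 0.346
outer loop
vertex -0.039 1.056 1.457
vertex -0.923 1.079 1.503
vertex -0.399 0.346 3.424
endloop
endfacet
facet normal -0.054 -0.103 -0.993
outer loop
vertex -0.923 1.079 1.503
vertex -0.501 0.154 1.576
vertex -1.489 0.406 1.604
endloop
endfacet
facet normal -0.663 0.621 0.418
outer loop
vertex -0.923 1.079 1.503
vertex -1.489 0.406 1.604
vertex -0.399 0.346 3.424
endloop
endfacet
facet normal -0.055 -0.103 -0.993
outer loop
vertex -1.489 0.406 1.604
vertex -0.501 0.154 1.576
vertex -1.31 -0.457 1.684
endloop
endfacet
facet normal -0.853 -0.130 0.506
outer loop
vertex -1.489 0.406 1.604
vertex -1.31 -0.457 1.684
vertex -0.399 0.346 3.424
endloop
endfacet
facet normal -0.054 -0.104 -0.993
outer loop
vertex -1.31 -0.457 1.684
vertex -0.501 0.154 1.576
vertex -0.522 -0.86 1.683
endloop
endfacet
facet normal -0.381 -0.747 0.544
outer loop
vertex -1.31 -0.457 1.684
vertex -0.522 -0.86 1.683
vertex -0.399 0.346 3.424
endloop
endfacet
facet normal -0.054 -0.104 -0.993
outer loop
vertex -0.522 -0.86 1.683
vertex -0.501 0.154 1.576
vertex 0.282 -0.5 1.602
endloop
endfacet
facet normal 0.395 -0.768 0.504
outer loop
vertex -0.522 -0.86 1.683
vertex 0.282 -0.5 1.602
vertex -0.399 0.346 3.424
endloop
endfacet
facet normal -0.054 -0.104 -0.993
outer loop
vertex 0.282 -0.5 1.602
vertex -0.501 0.154 1.576
vertex 0.497 0.353 1.501
endloop
endfacet
facet normal 0.893 -0.176 0.415
outer loop
vertex 0.282 -0.5 1.602
vertex 0.497 0.353 1.501
vertex -0.399 0.346 3.424
endloop
endfacet
facet normal -0.802 -0.330 -0.499
outer loop
vertex 1.251 2.04 3.834
vertex 0.26 3.902 4.197
vertex 1.746 2.521 2.72
endloop
endfacet
facet normal 0.463 -0.870 -0.170
outer loop
vertex 3.1 3.078 3.563
vertex 1.251 2.04 3.834
vertex 1.746 2.521 2.72
endloop
endfacet
facet normal -0.802 -0.330 -0.499
outer loop
vertex 1.746 2.521 2.72
vertex 0.26 3.902 4.197
vertex 0.755 4.383 3.083
endloop
endfacet
facet normal 0.378 0.367 -0.850
outer loop
vertex 0.755 4.383 3.083
vertex 3.1 3.078 3.563
vertex 1.746 2.521 2.72
endloop
endfacet
facet normal -0.378 -0.367 0.850
outer loop
vertex 1.251 2.04 3.834
vertex 1.614 4.459 5.04
vertex 0.26 3.902 4.197
endloop
endfacet
facet normal 0.463 -0.870 -0.170
outer loop
vertex 2.605 2.597 4.677
vertex 1.251 2.04 3.834
vertex 3.1 3.078 3.563
endloop
endfacet
facet normal -0.378 -0.367 0.850
outer loop
vertex 2.605 2.597 4.677
vertex 1.614 4.459 5.04
vertex 1.251 2.04 3.834
endloop
endfacet
facet normal -0.463 0.870 0.170
outer loop
vertex 0.26 3.902 4.197
vertex 1.614 4.459 5.04
vertex 0.755 4.383 3.083
endloop
endfacet
facet normal 0.378 0.367 -0.850
outer loop
vertex 2.109 4.94 3.926
vertex 3.1 3.078 3.563
vertex 0.755 4.383 3.083
endloop
endfacet
facet normal -0.463 0.870 0.170
outer loop
vertex 0.755 4.383 3.083
vertex 1.614 4.459 5.04
vertex 2.109 4.94 3.926
endloop
endfacet
facet normal 0.802 0.330 0.499
outer loop
vertex 2.109 4.94 3.926
vertex 2.605 2.597 4.677
vertex 3.1 3.078 3.563
endloop
endfacet
facet normal 0.802 0.330 0.499
outer loop
vertex 1.614 4.459 5.04
vertex 2.605 2.597 4.677
vertex 2.109 4.94 3.926
endloop
endfacet

endsolid


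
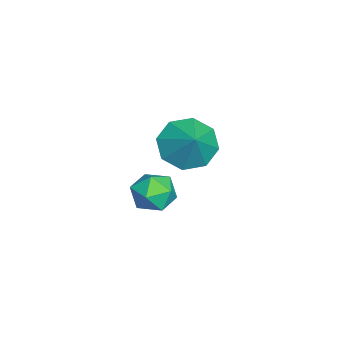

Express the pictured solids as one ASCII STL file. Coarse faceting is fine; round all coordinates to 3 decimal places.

solid 
facet normal -0.698 -0.252 -0.670
outer loop
vertex 0.551 -2.806 -1.686
vertex -0.206 -2.704 -0.936
vertex 0.244 -2.048 -1.651
endloop
endfacet
facet normal 0.902 0.375 -0.216
outer loop
vertex 0.551 -2.806 -1.686
vertex 0.244 -2.048 -1.651
vertex 0.766 -2.356 -0.004
endloop
endfacet
facet normal -0.699 -0.250 -0.670
outer loop
vertex 0.244 -2.048 -1.651
vertex -0.206 -2.704 -0.936
vertex -0.325 -1.674 -1.197
endloop
endfacet
facet normal 0.541 0.841 -0.014
outer loop
vertex 0.244 -2.048 -1.651
vertex -0.325 -1.674 -1.197
vertex 0.766 -2.356 -0.004
endloop
endfacet
facet normal -0.699 -0.251 -0.670
outer loop
vertex -0.325 -1.674 -1.197
vertex -0.206 -2.704 -0.936
vertex -0.825 -1.903 -0.59
endloop
endfacet
facet normal 0.101 0.901 0.423
outer loop
vertex -0.325 -1.674 -1.197
vertex -0.825 -1.903 -0.59
vertex 0.766 -2.356 -0.004
endloop
endfacet
facet normal -0.699 -0.251 -0.670
outer loop
vertex -0.825 -1.903 -0.59
vertex -0.206 -2.704 -0.936
vertex -0.962 -2.602 -0.185
endloop
endfacet
facet normal -0.162 0.518 0.840
outer loop
vertex -0.825 -1.903 -0.59
vertex -0.962 -2.602 -0.185
vertex 0.766 -2.356 -0.004
endloop
endfacet
facet normal -0.699 -0.251 -0.670
outer loop
vertex -0.962 -2.602 -0.185
vertex -0.206 -2.704 -0.936
vertex -0.655 -3.361 -0.221
endloop
endfacet
facet normal -0.092 -0.084 0.992
outer loop
vertex -0.962 -2.602 -0.185
vertex -0.655 -3.361 -0.221
vertex 0.766 -2.356 -0.004
endloop
endfacet
facet normal -0.699 -0.251 -0.670
outer loop
vertex -0.655 -3.361 -0.221
vertex -0.206 -2.704 -0.936
vertex -0.086 -3.735 -0.675
endloop
endfacet
facet normal 0.269 -0.551 0.790
outer loop
vertex -0.655 -3.361 -0.221
vertex -0.086 -3.735 -0.675
vertex 0.766 -2.356 -0.004
endloop
endfacet
facet normal -0.698 -0.251 -0.670
outer loop
vertex -0.086 -3.735 -0.675
vertex -0.206 -2.704 -0.936
vertex 0.414 -3.505 -1.282
endloop
endfacet
facet normal 0.709 -0.610 0.353
outer loop
vertex -0.086 -3.735 -0.675
vertex 0.414 -3.505 -1.282
vertex 0.766 -2.356 -0.004
endloop
endfacet
facet normal -0.698 -0.251 -0.671
outer loop
vertex 0.414 -3.505 -1.282
vertex -0.206 -2.704 -0.936
vertex 0.551 -2.806 -1.686
endloop
endfacet
facet normal 0.972 -0.227 -0.063
outer loop
vertex 0.414 -3.505 -1.282
vertex 0.551 -2.806 -1.686
vertex 0.766 -2.356 -0.004
endloop
endfacet
facet normal -0.026 0.529 0.848
outer loop
vertex 3.223 -2.912 0.035
vertex 3.736 -3.448 0.385
vertex 4.033 -2.796 -0.013
endloop
endfacet
facet normal -0.120 0.952 0.281
outer loop
vertex 3.223 -2.912 0.035
vertex 4.033 -2.796 -0.013
vertex 3.56 -2.662 -0.669
endloop
endfacet
facet normal -0.692 0.718 -0.076
outer loop
vertex 3.223 -2.912 0.035
vertex 3.56 -2.662 -0.669
vertex 2.97 -3.231 -0.677
endloop
endfacet
facet normal -0.951 0.150 0.271
outer loop
vertex 3.223 -2.912 0.035
vertex 2.97 -3.231 -0.677
vertex 3.079 -3.717 -0.025
endloop
endfacet
facet normal -0.539 0.034 0.842
outer loop
vertex 3.223 -2.912 0.035
vertex 3.079 -3.717 -0.025
vertex 3.736 -3.448 0.385
endloop
endfacet
facet normal 0.449 0.882 -0.144
outer loop
vertex 3.56 -2.662 -0.669
vertex 4.033 -2.796 -0.013
vertex 4.281 -3.043 -0.755
endloop
endfacet
facet normal 0.602 0.198 0.774
outer loop
vertex 4.033 -2.796 -0.013
vertex 3.736 -3.448 0.385
vertex 4.39 -3.529 -0.103
endloop
endfacet
facet normal -0.229 -0.605 0.763
outer loop
vertex 3.736 -3.448 0.385
vertex 3.079 -3.717 -0.025
vertex 3.8 -4.098 -0.111
endloop
endfacet
facet normal -0.895 -0.416 -0.161
outer loop
vertex 3.079 -3.717 -0.025
vertex 2.97 -3.231 -0.677
vertex 3.327 -3.964 -0.767
endloop
endfacet
facet normal -0.476 0.503 -0.721
outer loop
vertex 2.97 -3.231 -0.677
vertex 3.56 -2.662 -0.669
vertex 3.624 -3.312 -1.165
endloop
endfacet
facet normal 0.951 -0.150 -0.271
outer loop
vertex 4.137 -3.848 -0.815
vertex 4.281 -3.043 -0.755
vertex 4.39 -3.529 -0.103
endloop
endfacet
facet normal 0.692 -0.718 0.076
outer loop
vertex 4.137 -3.848 -0.815
vertex 4.39 -3.529 -0.103
vertex 3.8 -4.098 -0.111
endloop
endfacet
facet normal 0.120 -0.952 -0.281
outer loop
vertex 4.137 -3.848 -0.815
vertex 3.8 -4.098 -0.111
vertex 3.327 -3.964 -0.767
endloop
endfacet
facet normal 0.026 -0.529 -0.848
outer loop
vertex 4.137 -3.848 -0.815
vertex 3.327 -3.964 -0.767
vertex 3.624 -3.312 -1.165
endloop
endfacet
facet normal 0.539 -0.034 -0.842
outer loop
vertex 4.137 -3.848 -0.815
vertex 3.624 -3.312 -1.165
vertex 4.281 -3.043 -0.755
endloop
endfacet
facet normal 0.895 0.416 0.161
outer loop
vertex 4.39 -3.529 -0.103
vertex 4.281 -3.043 -0.755
vertex 4.033 -2.796 -0.013
endloop
endfacet
facet normal 0.476 -0.503 0.721
outer loop
vertex 3.8 -4.098 -0.111
vertex 4.39 -3.529 -0.103
vertex 3.736 -3.448 0.385
endloop
endfacet
facet normal -0.449 -0.882 0.144
outer loop
vertex 3.327 -3.964 -0.767
vertex 3.8 -4.098 -0.111
vertex 3.079 -3.717 -0.025
endloop
endfacet
facet normal -0.602 -0.198 -0.774
outer loop
vertex 3.624 -3.312 -1.165
vertex 3.327 -3.964 -0.767
vertex 2.97 -3.231 -0.677
endloop
endfacet
facet normal 0.229 0.605 -0.763
outer loop
vertex 4.281 -3.043 -0.755
vertex 3.624 -3.312 -1.165
vertex 3.56 -2.662 -0.669
endloop
endfacet

endsolid


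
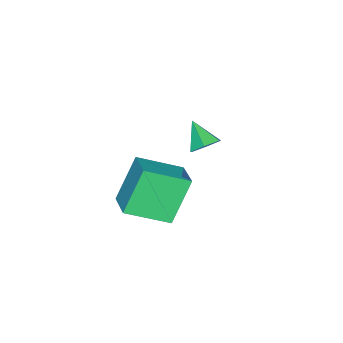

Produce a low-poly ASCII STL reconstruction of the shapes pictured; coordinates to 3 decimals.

solid 
facet normal 0.398 0.705 -0.588
outer loop
vertex -2.415 1.856 -3.525
vertex -2.803 1.704 -3.97
vertex -2.958 2.131 -3.563
endloop
endfacet
facet normal 0.025 0.186 0.982
outer loop
vertex -2.415 1.856 -3.525
vertex -2.958 2.131 -3.563
vertex -3.237 0.936 -3.33
endloop
endfacet
facet normal 0.397 0.705 -0.588
outer loop
vertex -2.958 2.131 -3.563
vertex -2.803 1.704 -3.97
vertex -3.347 1.979 -4.008
endloop
endfacet
facet normal -0.767 0.291 0.572
outer loop
vertex -2.958 2.131 -3.563
vertex -3.347 1.979 -4.008
vertex -3.237 0.936 -3.33
endloop
endfacet
facet normal 0.398 0.705 -0.587
outer loop
vertex -3.347 1.979 -4.008
vertex -2.803 1.704 -3.97
vertex -3.192 1.552 -4.416
endloop
endfacet
facet normal -0.967 -0.203 -0.155
outer loop
vertex -3.347 1.979 -4.008
vertex -3.192 1.552 -4.416
vertex -3.237 0.936 -3.33
endloop
endfacet
facet normal 0.398 0.704 -0.587
outer loop
vertex -3.192 1.552 -4.416
vertex -2.803 1.704 -3.97
vertex -2.648 1.277 -4.377
endloop
endfacet
facet normal -0.371 -0.801 -0.470
outer loop
vertex -3.192 1.552 -4.416
vertex -2.648 1.277 -4.377
vertex -3.237 0.936 -3.33
endloop
endfacet
facet normal 0.398 0.705 -0.588
outer loop
vertex -2.648 1.277 -4.377
vertex -2.803 1.704 -3.97
vertex -2.26 1.429 -3.932
endloop
endfacet
facet normal 0.421 -0.905 -0.058
outer loop
vertex -2.648 1.277 -4.377
vertex -2.26 1.429 -3.932
vertex -3.237 0.936 -3.33
endloop
endfacet
facet normal 0.398 0.705 -0.588
outer loop
vertex -2.26 1.429 -3.932
vertex -2.803 1.704 -3.97
vertex -2.415 1.856 -3.525
endloop
endfacet
facet normal 0.620 -0.412 0.668
outer loop
vertex -2.26 1.429 -3.932
vertex -2.415 1.856 -3.525
vertex -3.237 0.936 -3.33
endloop
endfacet
facet normal -0.537 0.107 0.837
outer loop
vertex 1.088 1.646 -1.631
vertex 0.223 2.896 -2.346
vertex 0.346 0.914 -2.013
endloop
endfacet
facet normal 0.515 -0.744 0.426
outer loop
vertex 1.297 0.724 -3.494
vertex 1.088 1.646 -1.631
vertex 0.346 0.914 -2.013
endloop
endfacet
facet normal -0.537 0.107 0.836
outer loop
vertex 0.346 0.914 -2.013
vertex 0.223 2.896 -2.346
vertex -0.519 2.164 -2.729
endloop
endfacet
facet normal -0.668 -0.660 -0.344
outer loop
vertex -0.519 2.164 -2.729
vertex 1.297 0.724 -3.494
vertex 0.346 0.914 -2.013
endloop
endfacet
facet normal 0.668 0.659 0.344
outer loop
vertex 1.088 1.646 -1.631
vertex 1.174 2.706 -3.827
vertex 0.223 2.896 -2.346
endloop
endfacet
facet normal 0.514 -0.744 0.426
outer loop
vertex 2.039 1.456 -3.111
vertex 1.088 1.646 -1.631
vertex 1.297 0.724 -3.494
endloop
endfacet
facet normal 0.668 0.660 0.345
outer loop
vertex 2.039 1.456 -3.111
vertex 1.174 2.706 -3.827
vertex 1.088 1.646 -1.631
endloop
endfacet
facet normal -0.514 0.744 -0.426
outer loop
vertex 0.223 2.896 -2.346
vertex 1.174 2.706 -3.827
vertex -0.519 2.164 -2.729
endloop
endfacet
facet normal -0.668 -0.659 -0.345
outer loop
vertex 0.432 1.974 -4.209
vertex 1.297 0.724 -3.494
vertex -0.519 2.164 -2.729
endloop
endfacet
facet normal -0.515 0.744 -0.426
outer loop
vertex -0.519 2.164 -2.729
vertex 1.174 2.706 -3.827
vertex 0.432 1.974 -4.209
endloop
endfacet
facet normal 0.537 -0.107 -0.837
outer loop
vertex 0.432 1.974 -4.209
vertex 2.039 1.456 -3.111
vertex 1.297 0.724 -3.494
endloop
endfacet
facet normal 0.537 -0.108 -0.837
outer loop
vertex 1.174 2.706 -3.827
vertex 2.039 1.456 -3.111
vertex 0.432 1.974 -4.209
endloop
endfacet

endsolid


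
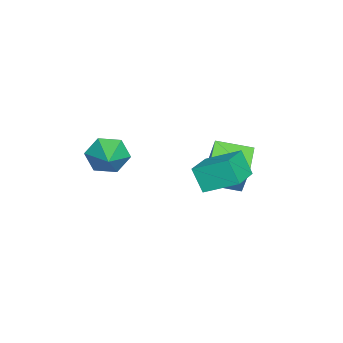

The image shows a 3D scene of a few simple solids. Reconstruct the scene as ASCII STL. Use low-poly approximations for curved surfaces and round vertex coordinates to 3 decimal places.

solid 
facet normal -0.898 -0.251 -0.361
outer loop
vertex 2.238 -1.514 0.523
vertex 1.803 -1.014 1.258
vertex 2.017 -0.557 0.406
endloop
endfacet
facet normal 0.755 0.095 -0.649
outer loop
vertex 2.238 -1.514 0.523
vertex 2.017 -0.557 0.406
vertex 3.257 -0.606 1.842
endloop
endfacet
facet normal -0.898 -0.252 -0.361
outer loop
vertex 2.017 -0.557 0.406
vertex 1.803 -1.014 1.258
vertex 1.582 -0.056 1.14
endloop
endfacet
facet normal 0.417 0.847 -0.331
outer loop
vertex 2.017 -0.557 0.406
vertex 1.582 -0.056 1.14
vertex 3.257 -0.606 1.842
endloop
endfacet
facet normal -0.898 -0.252 -0.362
outer loop
vertex 1.582 -0.056 1.14
vertex 1.803 -1.014 1.258
vertex 1.367 -0.513 1.992
endloop
endfacet
facet normal 0.081 0.870 0.487
outer loop
vertex 1.582 -0.056 1.14
vertex 1.367 -0.513 1.992
vertex 3.257 -0.606 1.842
endloop
endfacet
facet normal -0.898 -0.251 -0.362
outer loop
vertex 1.367 -0.513 1.992
vertex 1.803 -1.014 1.258
vertex 1.588 -1.471 2.109
endloop
endfacet
facet normal 0.085 0.140 0.986
outer loop
vertex 1.367 -0.513 1.992
vertex 1.588 -1.471 2.109
vertex 3.257 -0.606 1.842
endloop
endfacet
facet normal -0.898 -0.252 -0.362
outer loop
vertex 1.588 -1.471 2.109
vertex 1.803 -1.014 1.258
vertex 2.024 -1.971 1.375
endloop
endfacet
facet normal 0.424 -0.611 0.668
outer loop
vertex 1.588 -1.471 2.109
vertex 2.024 -1.971 1.375
vertex 3.257 -0.606 1.842
endloop
endfacet
facet normal -0.898 -0.251 -0.361
outer loop
vertex 2.024 -1.971 1.375
vertex 1.803 -1.014 1.258
vertex 2.238 -1.514 0.523
endloop
endfacet
facet normal 0.759 -0.634 -0.150
outer loop
vertex 2.024 -1.971 1.375
vertex 2.238 -1.514 0.523
vertex 3.257 -0.606 1.842
endloop
endfacet
facet normal -0.947 -0.041 0.320
outer loop
vertex -3.195 2.65 -0.538
vertex -3.39 4.393 -0.894
vertex -3.805 2.202 -2.4
endloop
endfacet
facet normal 0.110 -0.974 0.198
outer loop
vertex -2.31 2.267 -2.906
vertex -3.195 2.65 -0.538
vertex -3.805 2.202 -2.4
endloop
endfacet
facet normal -0.946 -0.041 0.320
outer loop
vertex -3.805 2.202 -2.4
vertex -3.39 4.393 -0.894
vertex -4.001 3.946 -2.756
endloop
endfacet
facet normal -0.304 -0.223 -0.926
outer loop
vertex -4.001 3.946 -2.756
vertex -2.31 2.267 -2.906
vertex -3.805 2.202 -2.4
endloop
endfacet
facet normal 0.304 0.223 0.926
outer loop
vertex -3.195 2.65 -0.538
vertex -1.895 4.458 -1.4
vertex -3.39 4.393 -0.894
endloop
endfacet
facet normal 0.109 -0.974 0.198
outer loop
vertex -1.699 2.714 -1.044
vertex -3.195 2.65 -0.538
vertex -2.31 2.267 -2.906
endloop
endfacet
facet normal 0.304 0.223 0.926
outer loop
vertex -1.699 2.714 -1.044
vertex -1.895 4.458 -1.4
vertex -3.195 2.65 -0.538
endloop
endfacet
facet normal -0.109 0.974 -0.198
outer loop
vertex -3.39 4.393 -0.894
vertex -1.895 4.458 -1.4
vertex -4.001 3.946 -2.756
endloop
endfacet
facet normal -0.304 -0.223 -0.926
outer loop
vertex -2.505 4.01 -3.262
vertex -2.31 2.267 -2.906
vertex -4.001 3.946 -2.756
endloop
endfacet
facet normal -0.109 0.974 -0.199
outer loop
vertex -4.001 3.946 -2.756
vertex -1.895 4.458 -1.4
vertex -2.505 4.01 -3.262
endloop
endfacet
facet normal 0.946 0.040 -0.320
outer loop
vertex -2.505 4.01 -3.262
vertex -1.699 2.714 -1.044
vertex -2.31 2.267 -2.906
endloop
endfacet
facet normal 0.947 0.041 -0.320
outer loop
vertex -1.895 4.458 -1.4
vertex -1.699 2.714 -1.044
vertex -2.505 4.01 -3.262
endloop
endfacet
facet normal -0.958 0.160 -0.240
outer loop
vertex -0.26 2.78 0.198
vertex -0.198 4.348 0.995
vertex 0.12 3.345 -0.944
endloop
endfacet
facet normal -0.035 -0.891 -0.453
outer loop
vertex 1.758 3.072 -0.535
vertex -0.26 2.78 0.198
vertex 0.12 3.345 -0.944
endloop
endfacet
facet normal -0.958 0.159 -0.240
outer loop
vertex 0.12 3.345 -0.944
vertex -0.198 4.348 0.995
vertex 0.182 4.913 -0.148
endloop
endfacet
facet normal 0.285 0.425 -0.859
outer loop
vertex 0.182 4.913 -0.148
vertex 1.758 3.072 -0.535
vertex 0.12 3.345 -0.944
endloop
endfacet
facet normal -0.285 -0.425 0.859
outer loop
vertex -0.26 2.78 0.198
vertex 1.44 4.075 1.404
vertex -0.198 4.348 0.995
endloop
endfacet
facet normal -0.035 -0.891 -0.452
outer loop
vertex 1.378 2.507 0.608
vertex -0.26 2.78 0.198
vertex 1.758 3.072 -0.535
endloop
endfacet
facet normal -0.286 -0.425 0.859
outer loop
vertex 1.378 2.507 0.608
vertex 1.44 4.075 1.404
vertex -0.26 2.78 0.198
endloop
endfacet
facet normal 0.036 0.891 0.452
outer loop
vertex -0.198 4.348 0.995
vertex 1.44 4.075 1.404
vertex 0.182 4.913 -0.148
endloop
endfacet
facet normal 0.286 0.425 -0.859
outer loop
vertex 1.82 4.64 0.262
vertex 1.758 3.072 -0.535
vertex 0.182 4.913 -0.148
endloop
endfacet
facet normal 0.035 0.891 0.453
outer loop
vertex 0.182 4.913 -0.148
vertex 1.44 4.075 1.404
vertex 1.82 4.64 0.262
endloop
endfacet
facet normal 0.958 -0.160 0.239
outer loop
vertex 1.82 4.64 0.262
vertex 1.378 2.507 0.608
vertex 1.758 3.072 -0.535
endloop
endfacet
facet normal 0.958 -0.160 0.240
outer loop
vertex 1.44 4.075 1.404
vertex 1.378 2.507 0.608
vertex 1.82 4.64 0.262
endloop
endfacet

endsolid


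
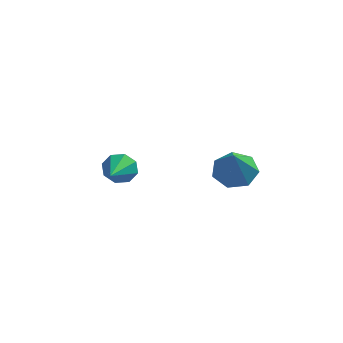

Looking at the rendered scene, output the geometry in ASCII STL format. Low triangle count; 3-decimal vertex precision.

solid 
facet normal -0.094 0.577 -0.811
outer loop
vertex 3.812 -2.588 -2.288
vertex 3.227 -3.358 -2.768
vertex 2.887 -2.542 -2.148
endloop
endfacet
facet normal 0.153 0.511 0.846
outer loop
vertex 3.812 -2.588 -2.288
vertex 2.887 -2.542 -2.148
vertex 3.433 -4.622 -0.992
endloop
endfacet
facet normal -0.094 0.577 -0.811
outer loop
vertex 2.887 -2.542 -2.148
vertex 3.227 -3.358 -2.768
vertex 2.217 -3.11 -2.475
endloop
endfacet
facet normal -0.595 0.265 0.759
outer loop
vertex 2.887 -2.542 -2.148
vertex 2.217 -3.11 -2.475
vertex 3.433 -4.622 -0.992
endloop
endfacet
facet normal -0.094 0.577 -0.811
outer loop
vertex 2.217 -3.11 -2.475
vertex 3.227 -3.358 -2.768
vertex 2.308 -3.865 -3.023
endloop
endfacet
facet normal -0.867 -0.357 0.347
outer loop
vertex 2.217 -3.11 -2.475
vertex 2.308 -3.865 -3.023
vertex 3.433 -4.622 -0.992
endloop
endfacet
facet normal -0.094 0.578 -0.811
outer loop
vertex 2.308 -3.865 -3.023
vertex 3.227 -3.358 -2.768
vertex 3.091 -4.238 -3.379
endloop
endfacet
facet normal -0.457 -0.886 -0.077
outer loop
vertex 2.308 -3.865 -3.023
vertex 3.091 -4.238 -3.379
vertex 3.433 -4.622 -0.992
endloop
endfacet
facet normal -0.094 0.578 -0.811
outer loop
vertex 3.091 -4.238 -3.379
vertex 3.227 -3.358 -2.768
vertex 3.976 -3.948 -3.275
endloop
endfacet
facet normal 0.326 -0.925 -0.196
outer loop
vertex 3.091 -4.238 -3.379
vertex 3.976 -3.948 -3.275
vertex 3.433 -4.622 -0.992
endloop
endfacet
facet normal -0.094 0.577 -0.811
outer loop
vertex 3.976 -3.948 -3.275
vertex 3.227 -3.358 -2.768
vertex 4.297 -3.213 -2.789
endloop
endfacet
facet normal 0.893 -0.444 0.081
outer loop
vertex 3.976 -3.948 -3.275
vertex 4.297 -3.213 -2.789
vertex 3.433 -4.622 -0.992
endloop
endfacet
facet normal -0.094 0.577 -0.811
outer loop
vertex 4.297 -3.213 -2.789
vertex 3.227 -3.358 -2.768
vertex 3.812 -2.588 -2.288
endloop
endfacet
facet normal 0.815 0.196 0.545
outer loop
vertex 4.297 -3.213 -2.789
vertex 3.812 -2.588 -2.288
vertex 3.433 -4.622 -0.992
endloop
endfacet
facet normal -0.043 0.943 -0.330
outer loop
vertex -1.848 -2.84 -4.752
vertex -2.35 -2.622 -4.064
vertex -1.485 -2.638 -4.222
endloop
endfacet
facet normal 0.787 -0.512 -0.344
outer loop
vertex -1.848 -2.84 -4.752
vertex -1.485 -2.638 -4.222
vertex -2.27 -4.358 -3.456
endloop
endfacet
facet normal -0.043 0.943 -0.329
outer loop
vertex -1.485 -2.638 -4.222
vertex -2.35 -2.622 -4.064
vertex -1.629 -2.427 -3.599
endloop
endfacet
facet normal 0.910 -0.280 0.305
outer loop
vertex -1.485 -2.638 -4.222
vertex -1.629 -2.427 -3.599
vertex -2.27 -4.358 -3.456
endloop
endfacet
facet normal -0.043 0.943 -0.329
outer loop
vertex -1.629 -2.427 -3.599
vertex -2.35 -2.622 -4.064
vertex -2.195 -2.33 -3.248
endloop
endfacet
facet normal 0.511 -0.106 0.853
outer loop
vertex -1.629 -2.427 -3.599
vertex -2.195 -2.33 -3.248
vertex -2.27 -4.358 -3.456
endloop
endfacet
facet normal -0.044 0.943 -0.329
outer loop
vertex -2.195 -2.33 -3.248
vertex -2.35 -2.622 -4.064
vertex -2.853 -2.405 -3.375
endloop
endfacet
facet normal -0.178 -0.094 0.979
outer loop
vertex -2.195 -2.33 -3.248
vertex -2.853 -2.405 -3.375
vertex -2.27 -4.358 -3.456
endloop
endfacet
facet normal -0.044 0.943 -0.329
outer loop
vertex -2.853 -2.405 -3.375
vertex -2.35 -2.622 -4.064
vertex -3.215 -2.607 -3.905
endloop
endfacet
facet normal -0.753 -0.250 0.609
outer loop
vertex -2.853 -2.405 -3.375
vertex -3.215 -2.607 -3.905
vertex -2.27 -4.358 -3.456
endloop
endfacet
facet normal -0.044 0.943 -0.330
outer loop
vertex -3.215 -2.607 -3.905
vertex -2.35 -2.622 -4.064
vertex -3.071 -2.818 -4.528
endloop
endfacet
facet normal -0.875 -0.482 -0.039
outer loop
vertex -3.215 -2.607 -3.905
vertex -3.071 -2.818 -4.528
vertex -2.27 -4.358 -3.456
endloop
endfacet
facet normal -0.043 0.943 -0.331
outer loop
vertex -3.071 -2.818 -4.528
vertex -2.35 -2.622 -4.064
vertex -2.505 -2.915 -4.879
endloop
endfacet
facet normal -0.476 -0.656 -0.586
outer loop
vertex -3.071 -2.818 -4.528
vertex -2.505 -2.915 -4.879
vertex -2.27 -4.358 -3.456
endloop
endfacet
facet normal -0.044 0.943 -0.331
outer loop
vertex -2.505 -2.915 -4.879
vertex -2.35 -2.622 -4.064
vertex -1.848 -2.84 -4.752
endloop
endfacet
facet normal 0.214 -0.668 -0.713
outer loop
vertex -2.505 -2.915 -4.879
vertex -1.848 -2.84 -4.752
vertex -2.27 -4.358 -3.456
endloop
endfacet

endsolid


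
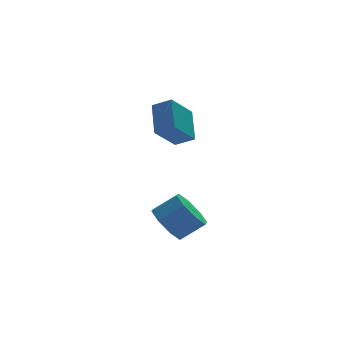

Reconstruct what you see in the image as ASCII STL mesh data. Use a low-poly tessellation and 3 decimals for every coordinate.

solid 
facet normal -0.686 -0.307 0.660
outer loop
vertex -2.018 1.332 -0.089
vertex -1.599 2.702 0.985
vertex -2.721 1.91 -0.551
endloop
endfacet
facet normal -0.234 -0.765 -0.600
outer loop
vertex -1.541 2.438 -1.685
vertex -2.018 1.332 -0.089
vertex -2.721 1.91 -0.551
endloop
endfacet
facet normal -0.686 -0.308 0.660
outer loop
vertex -2.721 1.91 -0.551
vertex -1.599 2.702 0.985
vertex -2.302 3.279 0.523
endloop
endfacet
facet normal -0.689 0.566 -0.453
outer loop
vertex -2.302 3.279 0.523
vertex -1.541 2.438 -1.685
vertex -2.721 1.91 -0.551
endloop
endfacet
facet normal 0.689 -0.566 0.453
outer loop
vertex -2.018 1.332 -0.089
vertex -0.419 3.23 -0.149
vertex -1.599 2.702 0.985
endloop
endfacet
facet normal -0.234 -0.765 -0.600
outer loop
vertex -0.838 1.861 -1.223
vertex -2.018 1.332 -0.089
vertex -1.541 2.438 -1.685
endloop
endfacet
facet normal 0.689 -0.566 0.453
outer loop
vertex -0.838 1.861 -1.223
vertex -0.419 3.23 -0.149
vertex -2.018 1.332 -0.089
endloop
endfacet
facet normal 0.234 0.765 0.600
outer loop
vertex -1.599 2.702 0.985
vertex -0.419 3.23 -0.149
vertex -2.302 3.279 0.523
endloop
endfacet
facet normal -0.689 0.566 -0.453
outer loop
vertex -1.122 3.808 -0.611
vertex -1.541 2.438 -1.685
vertex -2.302 3.279 0.523
endloop
endfacet
facet normal 0.234 0.765 0.600
outer loop
vertex -2.302 3.279 0.523
vertex -0.419 3.23 -0.149
vertex -1.122 3.808 -0.611
endloop
endfacet
facet normal 0.686 0.307 -0.660
outer loop
vertex -1.122 3.808 -0.611
vertex -0.838 1.861 -1.223
vertex -1.541 2.438 -1.685
endloop
endfacet
facet normal 0.686 0.307 -0.659
outer loop
vertex -0.419 3.23 -0.149
vertex -0.838 1.861 -1.223
vertex -1.122 3.808 -0.611
endloop
endfacet
facet normal -0.771 0.184 -0.610
outer loop
vertex -3.134 -2.255 -4.923
vertex -3.746 -2.088 -4.099
vertex -3.134 -1.493 -4.693
endloop
endfacet
facet normal 0.637 0.223 -0.738
outer loop
vertex -3.134 -2.255 -4.923
vertex -3.134 -1.493 -4.693
vertex -2.101 -2.5 -4.105
endloop
endfacet
facet normal 0.637 0.223 -0.738
outer loop
vertex -2.101 -2.5 -4.105
vertex -3.134 -1.493 -4.693
vertex -2.102 -1.738 -3.876
endloop
endfacet
facet normal 0.771 -0.182 0.611
outer loop
vertex -2.101 -2.5 -4.105
vertex -2.102 -1.738 -3.876
vertex -2.714 -2.332 -3.281
endloop
endfacet
facet normal -0.770 0.182 -0.611
outer loop
vertex -3.134 -1.493 -4.693
vertex -3.746 -2.088 -4.099
vertex -3.494 -1.079 -4.116
endloop
endfacet
facet normal 0.450 0.835 -0.318
outer loop
vertex -3.134 -1.493 -4.693
vertex -3.494 -1.079 -4.116
vertex -2.102 -1.738 -3.876
endloop
endfacet
facet normal 0.450 0.834 -0.318
outer loop
vertex -2.102 -1.738 -3.876
vertex -3.494 -1.079 -4.116
vertex -2.461 -1.324 -3.298
endloop
endfacet
facet normal 0.771 -0.183 0.610
outer loop
vertex -2.102 -1.738 -3.876
vertex -2.461 -1.324 -3.298
vertex -2.714 -2.332 -3.281
endloop
endfacet
facet normal -0.771 0.182 -0.611
outer loop
vertex -3.494 -1.079 -4.116
vertex -3.746 -2.088 -4.099
vertex -4.001 -1.256 -3.529
endloop
endfacet
facet normal -0.001 0.958 0.288
outer loop
vertex -3.494 -1.079 -4.116
vertex -4.001 -1.256 -3.529
vertex -2.461 -1.324 -3.298
endloop
endfacet
facet normal -0.001 0.958 0.288
outer loop
vertex -2.461 -1.324 -3.298
vertex -4.001 -1.256 -3.529
vertex -2.968 -1.501 -2.711
endloop
endfacet
facet normal 0.771 -0.183 0.610
outer loop
vertex -2.461 -1.324 -3.298
vertex -2.968 -1.501 -2.711
vertex -2.714 -2.332 -3.281
endloop
endfacet
facet normal -0.771 0.182 -0.611
outer loop
vertex -4.001 -1.256 -3.529
vertex -3.746 -2.088 -4.099
vertex -4.359 -1.92 -3.275
endloop
endfacet
facet normal -0.451 0.520 0.725
outer loop
vertex -4.001 -1.256 -3.529
vertex -4.359 -1.92 -3.275
vertex -2.968 -1.501 -2.711
endloop
endfacet
facet normal -0.451 0.520 0.725
outer loop
vertex -2.968 -1.501 -2.711
vertex -4.359 -1.92 -3.275
vertex -3.326 -2.165 -2.457
endloop
endfacet
facet normal 0.771 -0.183 0.610
outer loop
vertex -2.968 -1.501 -2.711
vertex -3.326 -2.165 -2.457
vertex -2.714 -2.332 -3.281
endloop
endfacet
facet normal -0.771 0.182 -0.611
outer loop
vertex -4.359 -1.92 -3.275
vertex -3.746 -2.088 -4.099
vertex -4.358 -2.682 -3.504
endloop
endfacet
facet normal -0.637 -0.223 0.738
outer loop
vertex -4.359 -1.92 -3.275
vertex -4.358 -2.682 -3.504
vertex -3.326 -2.165 -2.457
endloop
endfacet
facet normal -0.637 -0.223 0.738
outer loop
vertex -3.326 -2.165 -2.457
vertex -4.358 -2.682 -3.504
vertex -3.326 -2.927 -2.687
endloop
endfacet
facet normal 0.771 -0.184 0.610
outer loop
vertex -3.326 -2.165 -2.457
vertex -3.326 -2.927 -2.687
vertex -2.714 -2.332 -3.281
endloop
endfacet
facet normal -0.771 0.183 -0.610
outer loop
vertex -4.358 -2.682 -3.504
vertex -3.746 -2.088 -4.099
vertex -3.999 -3.096 -4.082
endloop
endfacet
facet normal -0.450 -0.834 0.318
outer loop
vertex -4.358 -2.682 -3.504
vertex -3.999 -3.096 -4.082
vertex -3.326 -2.927 -2.687
endloop
endfacet
facet normal -0.450 -0.835 0.318
outer loop
vertex -3.326 -2.927 -2.687
vertex -3.999 -3.096 -4.082
vertex -2.966 -3.341 -3.264
endloop
endfacet
facet normal 0.770 -0.182 0.611
outer loop
vertex -3.326 -2.927 -2.687
vertex -2.966 -3.341 -3.264
vertex -2.714 -2.332 -3.281
endloop
endfacet
facet normal -0.771 0.183 -0.610
outer loop
vertex -3.999 -3.096 -4.082
vertex -3.746 -2.088 -4.099
vertex -3.492 -2.919 -4.669
endloop
endfacet
facet normal 0.001 -0.958 -0.288
outer loop
vertex -3.999 -3.096 -4.082
vertex -3.492 -2.919 -4.669
vertex -2.966 -3.341 -3.264
endloop
endfacet
facet normal 0.001 -0.958 -0.288
outer loop
vertex -2.966 -3.341 -3.264
vertex -3.492 -2.919 -4.669
vertex -2.459 -3.164 -3.851
endloop
endfacet
facet normal 0.771 -0.182 0.611
outer loop
vertex -2.966 -3.341 -3.264
vertex -2.459 -3.164 -3.851
vertex -2.714 -2.332 -3.281
endloop
endfacet
facet normal -0.771 0.183 -0.610
outer loop
vertex -3.492 -2.919 -4.669
vertex -3.746 -2.088 -4.099
vertex -3.134 -2.255 -4.923
endloop
endfacet
facet normal 0.451 -0.520 -0.725
outer loop
vertex -3.492 -2.919 -4.669
vertex -3.134 -2.255 -4.923
vertex -2.459 -3.164 -3.851
endloop
endfacet
facet normal 0.451 -0.520 -0.725
outer loop
vertex -2.459 -3.164 -3.851
vertex -3.134 -2.255 -4.923
vertex -2.101 -2.5 -4.105
endloop
endfacet
facet normal 0.771 -0.182 0.611
outer loop
vertex -2.459 -3.164 -3.851
vertex -2.101 -2.5 -4.105
vertex -2.714 -2.332 -3.281
endloop
endfacet

endsolid


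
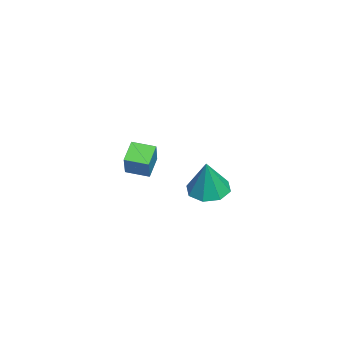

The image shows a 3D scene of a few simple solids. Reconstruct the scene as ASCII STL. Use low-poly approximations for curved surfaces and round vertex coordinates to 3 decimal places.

solid 
facet normal -0.824 0.185 0.536
outer loop
vertex -3.542 -3.795 -0.08
vertex -3.368 -2.509 -0.256
vertex -4.452 -3.86 -1.455
endloop
endfacet
facet normal -0.133 -0.982 0.134
outer loop
vertex -3.332 -4.111 -2.184
vertex -3.542 -3.795 -0.08
vertex -4.452 -3.86 -1.455
endloop
endfacet
facet normal -0.824 0.185 0.536
outer loop
vertex -4.452 -3.86 -1.455
vertex -3.368 -2.509 -0.256
vertex -4.278 -2.574 -1.631
endloop
endfacet
facet normal -0.551 -0.039 -0.833
outer loop
vertex -4.278 -2.574 -1.631
vertex -3.332 -4.111 -2.184
vertex -4.452 -3.86 -1.455
endloop
endfacet
facet normal 0.551 0.039 0.833
outer loop
vertex -3.542 -3.795 -0.08
vertex -2.248 -2.76 -0.985
vertex -3.368 -2.509 -0.256
endloop
endfacet
facet normal -0.133 -0.982 0.134
outer loop
vertex -2.422 -4.046 -0.809
vertex -3.542 -3.795 -0.08
vertex -3.332 -4.111 -2.184
endloop
endfacet
facet normal 0.551 0.039 0.833
outer loop
vertex -2.422 -4.046 -0.809
vertex -2.248 -2.76 -0.985
vertex -3.542 -3.795 -0.08
endloop
endfacet
facet normal 0.133 0.982 -0.134
outer loop
vertex -3.368 -2.509 -0.256
vertex -2.248 -2.76 -0.985
vertex -4.278 -2.574 -1.631
endloop
endfacet
facet normal -0.551 -0.039 -0.833
outer loop
vertex -3.158 -2.825 -2.36
vertex -3.332 -4.111 -2.184
vertex -4.278 -2.574 -1.631
endloop
endfacet
facet normal 0.133 0.982 -0.134
outer loop
vertex -4.278 -2.574 -1.631
vertex -2.248 -2.76 -0.985
vertex -3.158 -2.825 -2.36
endloop
endfacet
facet normal 0.824 -0.185 -0.536
outer loop
vertex -3.158 -2.825 -2.36
vertex -2.422 -4.046 -0.809
vertex -3.332 -4.111 -2.184
endloop
endfacet
facet normal 0.824 -0.185 -0.536
outer loop
vertex -2.248 -2.76 -0.985
vertex -2.422 -4.046 -0.809
vertex -3.158 -2.825 -2.36
endloop
endfacet
facet normal -0.299 0.031 -0.954
outer loop
vertex 3.59 1.306 -0.006
vertex 2.743 0.683 0.239
vertex 2.927 1.747 0.216
endloop
endfacet
facet normal 0.595 0.752 0.284
outer loop
vertex 3.59 1.306 -0.006
vertex 2.927 1.747 0.216
vertex 3.377 0.617 2.261
endloop
endfacet
facet normal -0.299 0.031 -0.954
outer loop
vertex 2.927 1.747 0.216
vertex 2.743 0.683 0.239
vertex 2.156 1.565 0.452
endloop
endfacet
facet normal -0.054 0.869 0.492
outer loop
vertex 2.927 1.747 0.216
vertex 2.156 1.565 0.452
vertex 3.377 0.617 2.261
endloop
endfacet
facet normal -0.299 0.031 -0.954
outer loop
vertex 2.156 1.565 0.452
vertex 2.743 0.683 0.239
vertex 1.729 0.866 0.563
endloop
endfacet
facet normal -0.599 0.469 0.650
outer loop
vertex 2.156 1.565 0.452
vertex 1.729 0.866 0.563
vertex 3.377 0.617 2.261
endloop
endfacet
facet normal -0.299 0.032 -0.954
outer loop
vertex 1.729 0.866 0.563
vertex 2.743 0.683 0.239
vertex 1.896 0.06 0.484
endloop
endfacet
facet normal -0.717 -0.214 0.664
outer loop
vertex 1.729 0.866 0.563
vertex 1.896 0.06 0.484
vertex 3.377 0.617 2.261
endloop
endfacet
facet normal -0.299 0.031 -0.954
outer loop
vertex 1.896 0.06 0.484
vertex 2.743 0.683 0.239
vertex 2.558 -0.38 0.262
endloop
endfacet
facet normal -0.340 -0.778 0.528
outer loop
vertex 1.896 0.06 0.484
vertex 2.558 -0.38 0.262
vertex 3.377 0.617 2.261
endloop
endfacet
facet normal -0.299 0.031 -0.954
outer loop
vertex 2.558 -0.38 0.262
vertex 2.743 0.683 0.239
vertex 3.329 -0.198 0.026
endloop
endfacet
facet normal 0.309 -0.896 0.320
outer loop
vertex 2.558 -0.38 0.262
vertex 3.329 -0.198 0.026
vertex 3.377 0.617 2.261
endloop
endfacet
facet normal -0.299 0.032 -0.954
outer loop
vertex 3.329 -0.198 0.026
vertex 2.743 0.683 0.239
vertex 3.757 0.501 -0.085
endloop
endfacet
facet normal 0.853 -0.496 0.163
outer loop
vertex 3.329 -0.198 0.026
vertex 3.757 0.501 -0.085
vertex 3.377 0.617 2.261
endloop
endfacet
facet normal -0.299 0.032 -0.954
outer loop
vertex 3.757 0.501 -0.085
vertex 2.743 0.683 0.239
vertex 3.59 1.306 -0.006
endloop
endfacet
facet normal 0.971 0.187 0.148
outer loop
vertex 3.757 0.501 -0.085
vertex 3.59 1.306 -0.006
vertex 3.377 0.617 2.261
endloop
endfacet

endsolid
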